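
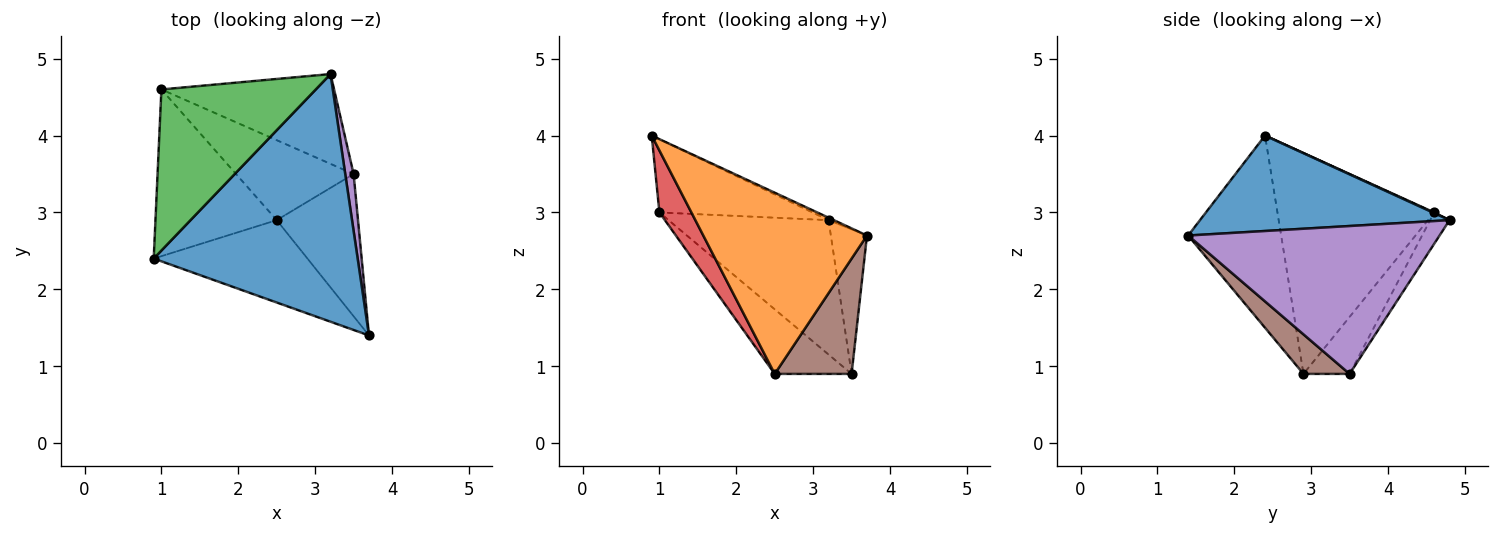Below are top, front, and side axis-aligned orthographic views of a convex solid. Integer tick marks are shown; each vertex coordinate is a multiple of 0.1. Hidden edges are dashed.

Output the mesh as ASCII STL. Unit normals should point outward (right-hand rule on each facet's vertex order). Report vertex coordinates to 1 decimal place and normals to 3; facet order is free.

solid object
 facet normal 0.424 0.009 0.906
  outer loop
   vertex 3.2 4.8 2.9
   vertex 0.9 2.4 4.0
   vertex 3.7 1.4 2.7
  endloop
 endfacet
 facet normal -0.459 -0.809 -0.368
  outer loop
   vertex 2.5 2.9 0.9
   vertex 3.7 1.4 2.7
   vertex 0.9 2.4 4.0
  endloop
 endfacet
 facet normal 0.004 0.414 0.910
  outer loop
   vertex 1.0 4.6 3.0
   vertex 0.9 2.4 4.0
   vertex 3.2 4.8 2.9
  endloop
 endfacet
 facet normal -0.863 -0.176 -0.474
  outer loop
   vertex 1.0 4.6 3.0
   vertex 2.5 2.9 0.9
   vertex 0.9 2.4 4.0
  endloop
 endfacet
 facet normal 0.988 0.142 0.056
  outer loop
   vertex 3.5 3.5 0.9
   vertex 3.2 4.8 2.9
   vertex 3.7 1.4 2.7
  endloop
 endfacet
 facet normal 0.353 -0.589 -0.727
  outer loop
   vertex 3.5 3.5 0.9
   vertex 3.7 1.4 2.7
   vertex 2.5 2.9 0.9
  endloop
 endfacet
 facet normal -0.100 0.827 -0.553
  outer loop
   vertex 3.5 3.5 0.9
   vertex 1.0 4.6 3.0
   vertex 3.2 4.8 2.9
  endloop
 endfacet
 facet normal -0.353 0.588 -0.728
  outer loop
   vertex 3.5 3.5 0.9
   vertex 2.5 2.9 0.9
   vertex 1.0 4.6 3.0
  endloop
 endfacet
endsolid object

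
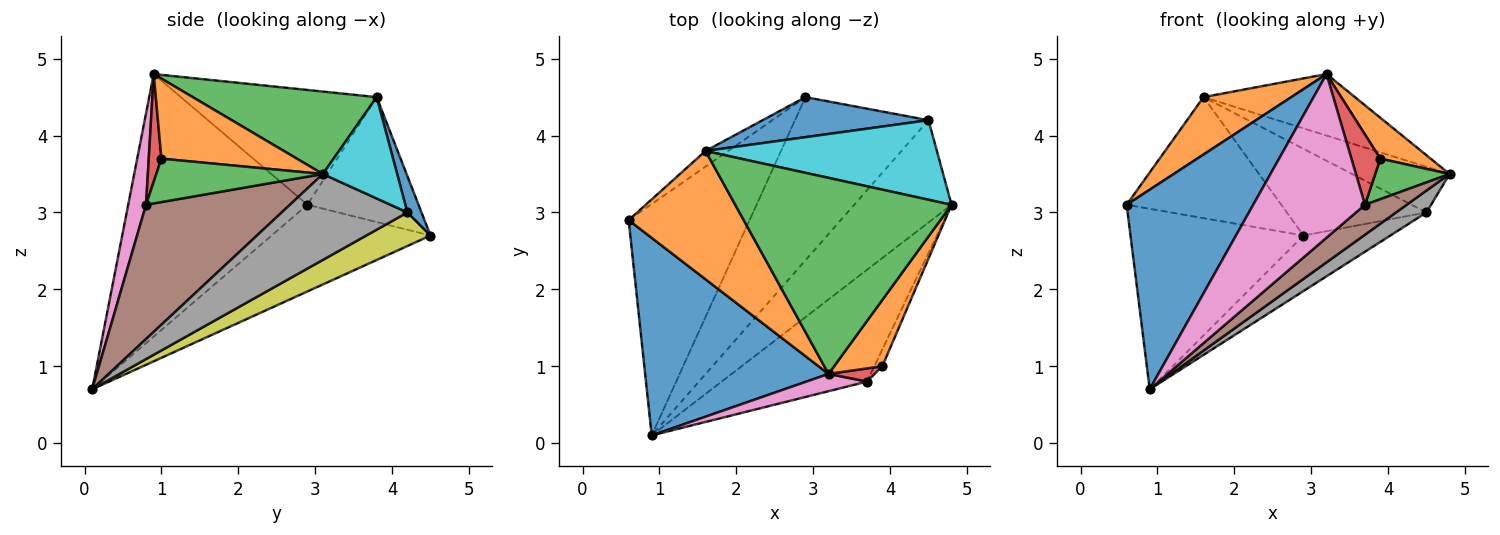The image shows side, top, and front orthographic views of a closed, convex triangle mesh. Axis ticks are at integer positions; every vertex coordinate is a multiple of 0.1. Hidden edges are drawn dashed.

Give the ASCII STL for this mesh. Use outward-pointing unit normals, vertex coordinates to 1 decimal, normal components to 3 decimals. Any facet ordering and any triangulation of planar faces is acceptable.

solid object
 facet normal -0.709 -0.501 0.496
  outer loop
   vertex 3.2 0.9 4.8
   vertex 0.6 2.9 3.1
   vertex 0.9 0.1 0.7
  endloop
 endfacet
 facet normal -0.673 -0.302 0.675
  outer loop
   vertex 1.6 3.8 4.5
   vertex 0.6 2.9 3.1
   vertex 3.2 0.9 4.8
  endloop
 endfacet
 facet normal 0.342 0.281 0.897
  outer loop
   vertex 1.6 3.8 4.5
   vertex 3.2 0.9 4.8
   vertex 4.8 3.1 3.5
  endloop
 endfacet
 facet normal -0.492 0.536 -0.686
  outer loop
   vertex 2.9 4.5 2.7
   vertex 0.9 0.1 0.7
   vertex 0.6 2.9 3.1
  endloop
 endfacet
 facet normal -0.580 0.808 -0.105
  outer loop
   vertex 2.9 4.5 2.7
   vertex 0.6 2.9 3.1
   vertex 1.6 3.8 4.5
  endloop
 endfacet
 facet normal 0.666 -0.193 -0.721
  outer loop
   vertex 3.7 0.8 3.1
   vertex 0.9 0.1 0.7
   vertex 4.8 3.1 3.5
  endloop
 endfacet
 facet normal 0.157 -0.982 0.104
  outer loop
   vertex 3.7 0.8 3.1
   vertex 3.2 0.9 4.8
   vertex 0.9 0.1 0.7
  endloop
 endfacet
 facet normal 0.653 -0.158 -0.740
  outer loop
   vertex 4.5 4.2 3.0
   vertex 4.8 3.1 3.5
   vertex 0.9 0.1 0.7
  endloop
 endfacet
 facet normal 0.231 0.313 -0.921
  outer loop
   vertex 4.5 4.2 3.0
   vertex 0.9 0.1 0.7
   vertex 2.9 4.5 2.7
  endloop
 endfacet
 facet normal 0.355 0.465 0.811
  outer loop
   vertex 4.5 4.2 3.0
   vertex 1.6 3.8 4.5
   vertex 4.8 3.1 3.5
  endloop
 endfacet
 facet normal 0.091 0.904 0.417
  outer loop
   vertex 4.5 4.2 3.0
   vertex 2.9 4.5 2.7
   vertex 1.6 3.8 4.5
  endloop
 endfacet
 facet normal 0.816 -0.303 0.492
  outer loop
   vertex 3.9 1.0 3.7
   vertex 4.8 3.1 3.5
   vertex 3.2 0.9 4.8
  endloop
 endfacet
 facet normal 0.901 -0.402 -0.166
  outer loop
   vertex 3.9 1.0 3.7
   vertex 3.7 0.8 3.1
   vertex 4.8 3.1 3.5
  endloop
 endfacet
 facet normal 0.395 -0.903 0.169
  outer loop
   vertex 3.9 1.0 3.7
   vertex 3.2 0.9 4.8
   vertex 3.7 0.8 3.1
  endloop
 endfacet
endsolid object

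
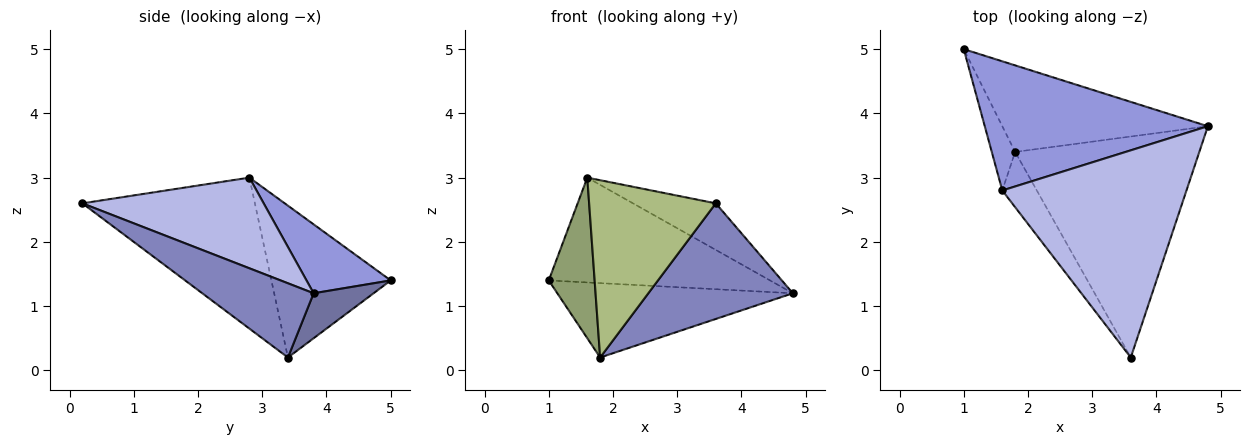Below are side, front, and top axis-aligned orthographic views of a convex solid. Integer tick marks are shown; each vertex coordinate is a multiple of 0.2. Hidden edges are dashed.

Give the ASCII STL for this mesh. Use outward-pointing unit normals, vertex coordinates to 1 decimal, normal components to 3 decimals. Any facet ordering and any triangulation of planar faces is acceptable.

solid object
 facet normal 0.164 0.643 -0.748
  outer loop
   vertex 1.8 3.4 0.2
   vertex 1.0 5.0 1.4
   vertex 4.8 3.8 1.2
  endloop
 endfacet
 facet normal 0.336 -0.437 -0.834
  outer loop
   vertex 1.8 3.4 0.2
   vertex 4.8 3.8 1.2
   vertex 3.6 0.2 2.6
  endloop
 endfacet
 facet normal 0.233 0.613 0.755
  outer loop
   vertex 1.6 2.8 3.0
   vertex 4.8 3.8 1.2
   vertex 1.0 5.0 1.4
  endloop
 endfacet
 facet normal 0.433 0.198 0.879
  outer loop
   vertex 1.6 2.8 3.0
   vertex 3.6 0.2 2.6
   vertex 4.8 3.8 1.2
  endloop
 endfacet
 facet normal -0.924 -0.355 -0.142
  outer loop
   vertex 1.6 2.8 3.0
   vertex 1.0 5.0 1.4
   vertex 1.8 3.4 0.2
  endloop
 endfacet
 facet normal -0.793 -0.582 -0.181
  outer loop
   vertex 1.6 2.8 3.0
   vertex 1.8 3.4 0.2
   vertex 3.6 0.2 2.6
  endloop
 endfacet
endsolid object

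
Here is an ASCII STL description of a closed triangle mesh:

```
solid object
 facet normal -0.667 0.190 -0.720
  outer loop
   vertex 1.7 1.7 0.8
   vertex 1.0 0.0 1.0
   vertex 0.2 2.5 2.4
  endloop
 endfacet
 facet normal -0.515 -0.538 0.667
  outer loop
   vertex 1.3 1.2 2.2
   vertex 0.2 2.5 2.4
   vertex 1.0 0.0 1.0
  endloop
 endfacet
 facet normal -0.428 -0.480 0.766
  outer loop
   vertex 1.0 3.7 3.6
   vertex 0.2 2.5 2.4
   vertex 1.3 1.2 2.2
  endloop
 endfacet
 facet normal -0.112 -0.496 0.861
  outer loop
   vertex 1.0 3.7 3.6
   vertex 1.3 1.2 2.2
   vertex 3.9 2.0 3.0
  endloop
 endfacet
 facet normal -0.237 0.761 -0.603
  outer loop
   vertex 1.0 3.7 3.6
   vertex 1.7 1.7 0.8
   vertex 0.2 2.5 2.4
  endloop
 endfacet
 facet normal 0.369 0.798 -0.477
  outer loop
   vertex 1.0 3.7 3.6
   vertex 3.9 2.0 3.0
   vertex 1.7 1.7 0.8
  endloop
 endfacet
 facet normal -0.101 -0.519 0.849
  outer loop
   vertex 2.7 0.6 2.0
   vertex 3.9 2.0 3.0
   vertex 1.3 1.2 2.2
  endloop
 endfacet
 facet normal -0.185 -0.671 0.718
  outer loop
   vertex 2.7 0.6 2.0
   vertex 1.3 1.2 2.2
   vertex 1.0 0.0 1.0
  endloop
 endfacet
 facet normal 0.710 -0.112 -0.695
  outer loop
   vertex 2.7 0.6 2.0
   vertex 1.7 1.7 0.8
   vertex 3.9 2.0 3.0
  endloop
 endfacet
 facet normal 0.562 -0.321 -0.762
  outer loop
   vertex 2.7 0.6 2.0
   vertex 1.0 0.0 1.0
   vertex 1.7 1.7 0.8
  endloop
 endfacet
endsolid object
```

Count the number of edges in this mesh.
15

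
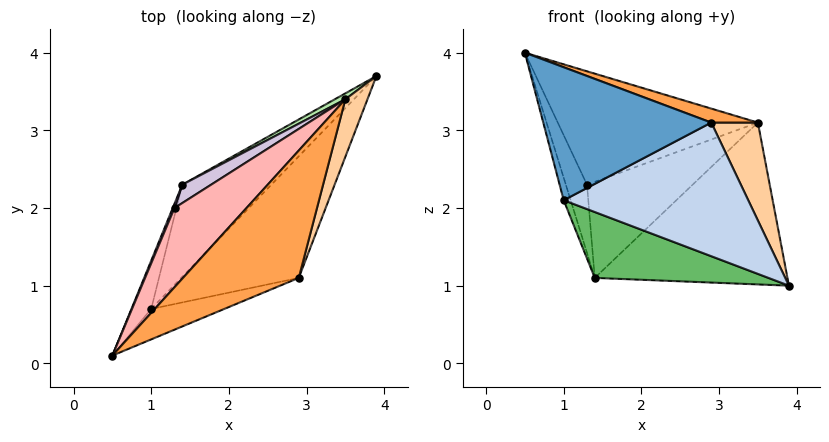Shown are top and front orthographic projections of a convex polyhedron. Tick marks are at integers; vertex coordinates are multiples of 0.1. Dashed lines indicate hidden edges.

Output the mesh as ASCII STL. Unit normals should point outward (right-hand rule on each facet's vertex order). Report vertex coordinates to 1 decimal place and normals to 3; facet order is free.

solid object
 facet normal 0.307 -0.928 -0.212
  outer loop
   vertex 1.0 0.7 2.1
   vertex 2.9 1.1 3.1
   vertex 0.5 0.1 4.0
  endloop
 endfacet
 facet normal 0.454 -0.659 -0.600
  outer loop
   vertex 1.0 0.7 2.1
   vertex 3.9 3.7 1.0
   vertex 2.9 1.1 3.1
  endloop
 endfacet
 facet normal 0.386 -0.101 0.917
  outer loop
   vertex 3.5 3.4 3.1
   vertex 0.5 0.1 4.0
   vertex 2.9 1.1 3.1
  endloop
 endfacet
 facet normal 0.957 -0.250 0.147
  outer loop
   vertex 3.5 3.4 3.1
   vertex 2.9 1.1 3.1
   vertex 3.9 3.7 1.0
  endloop
 endfacet
 facet normal 0.281 -0.558 -0.781
  outer loop
   vertex 1.4 2.3 1.1
   vertex 3.9 3.7 1.0
   vertex 1.0 0.7 2.1
  endloop
 endfacet
 facet normal -0.487 0.873 0.032
  outer loop
   vertex 1.4 2.3 1.1
   vertex 3.5 3.4 3.1
   vertex 3.9 3.7 1.0
  endloop
 endfacet
 facet normal -0.969 0.103 -0.222
  outer loop
   vertex 1.4 2.3 1.1
   vertex 1.0 0.7 2.1
   vertex 0.5 0.1 4.0
  endloop
 endfacet
 facet normal -0.590 0.662 0.463
  outer loop
   vertex 1.3 2.0 2.3
   vertex 0.5 0.1 4.0
   vertex 3.5 3.4 3.1
  endloop
 endfacet
 facet normal -0.913 0.407 0.026
  outer loop
   vertex 1.3 2.0 2.3
   vertex 1.4 2.3 1.1
   vertex 0.5 0.1 4.0
  endloop
 endfacet
 facet normal -0.570 0.807 0.154
  outer loop
   vertex 1.3 2.0 2.3
   vertex 3.5 3.4 3.1
   vertex 1.4 2.3 1.1
  endloop
 endfacet
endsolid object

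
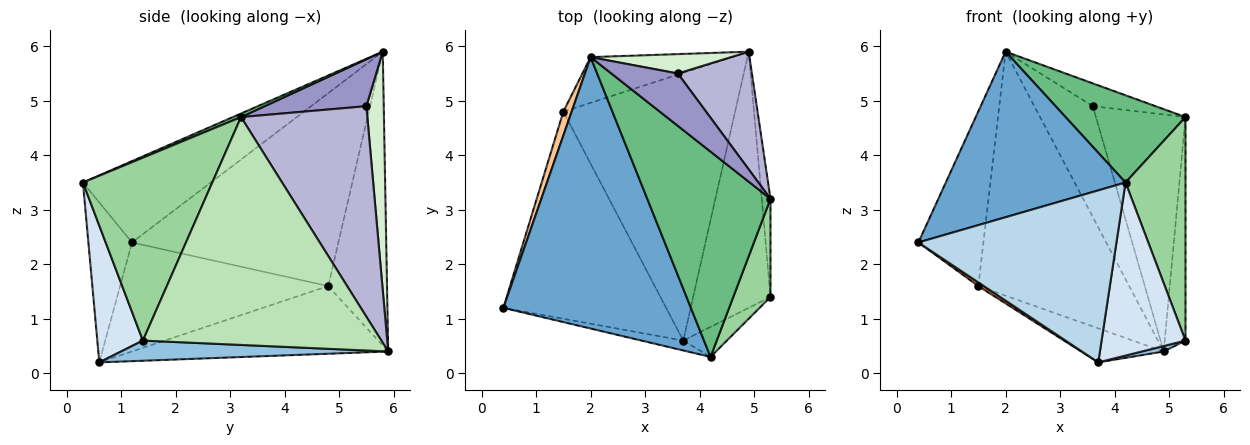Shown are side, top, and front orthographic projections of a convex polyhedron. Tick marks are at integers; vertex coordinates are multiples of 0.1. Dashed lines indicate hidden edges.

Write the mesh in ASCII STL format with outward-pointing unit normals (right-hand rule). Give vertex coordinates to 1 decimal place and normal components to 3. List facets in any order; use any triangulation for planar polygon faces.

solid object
 facet normal -0.347 -0.488 0.801
  outer loop
   vertex 4.2 0.3 3.5
   vertex 2.0 5.8 5.9
   vertex 0.4 1.2 2.4
  endloop
 endfacet
 facet normal 0.252 -0.021 -0.967
  outer loop
   vertex 3.7 0.6 0.2
   vertex 4.9 5.9 0.4
   vertex 5.3 1.4 0.6
  endloop
 endfacet
 facet normal -0.215 -0.975 -0.056
  outer loop
   vertex 3.7 0.6 0.2
   vertex 4.2 0.3 3.5
   vertex 0.4 1.2 2.4
  endloop
 endfacet
 facet normal 0.472 -0.869 -0.150
  outer loop
   vertex 3.7 0.6 0.2
   vertex 5.3 1.4 0.6
   vertex 4.2 0.3 3.5
  endloop
 endfacet
 facet normal -0.556 -0.015 -0.831
  outer loop
   vertex 1.5 4.8 1.6
   vertex 3.7 0.6 0.2
   vertex 0.4 1.2 2.4
  endloop
 endfacet
 facet normal -0.364 0.117 -0.924
  outer loop
   vertex 1.5 4.8 1.6
   vertex 4.9 5.9 0.4
   vertex 3.7 0.6 0.2
  endloop
 endfacet
 facet normal -0.953 0.300 0.041
  outer loop
   vertex 1.5 4.8 1.6
   vertex 0.4 1.2 2.4
   vertex 2.0 5.8 5.9
  endloop
 endfacet
 facet normal -0.358 0.918 -0.172
  outer loop
   vertex 1.5 4.8 1.6
   vertex 2.0 5.8 5.9
   vertex 4.9 5.9 0.4
  endloop
 endfacet
 facet normal 0.027 -0.391 0.920
  outer loop
   vertex 5.3 3.2 4.7
   vertex 2.0 5.8 5.9
   vertex 4.2 0.3 3.5
  endloop
 endfacet
 facet normal 0.892 -0.414 0.182
  outer loop
   vertex 5.3 3.2 4.7
   vertex 4.2 0.3 3.5
   vertex 5.3 1.4 0.6
  endloop
 endfacet
 facet normal 0.995 0.087 -0.038
  outer loop
   vertex 5.3 3.2 4.7
   vertex 5.3 1.4 0.6
   vertex 4.9 5.9 0.4
  endloop
 endfacet
 facet normal 0.280 0.946 0.165
  outer loop
   vertex 3.6 5.5 4.9
   vertex 4.9 5.9 0.4
   vertex 2.0 5.8 5.9
  endloop
 endfacet
 facet normal 0.544 0.335 0.769
  outer loop
   vertex 3.6 5.5 4.9
   vertex 2.0 5.8 5.9
   vertex 5.3 3.2 4.7
  endloop
 endfacet
 facet normal 0.784 0.556 0.276
  outer loop
   vertex 3.6 5.5 4.9
   vertex 5.3 3.2 4.7
   vertex 4.9 5.9 0.4
  endloop
 endfacet
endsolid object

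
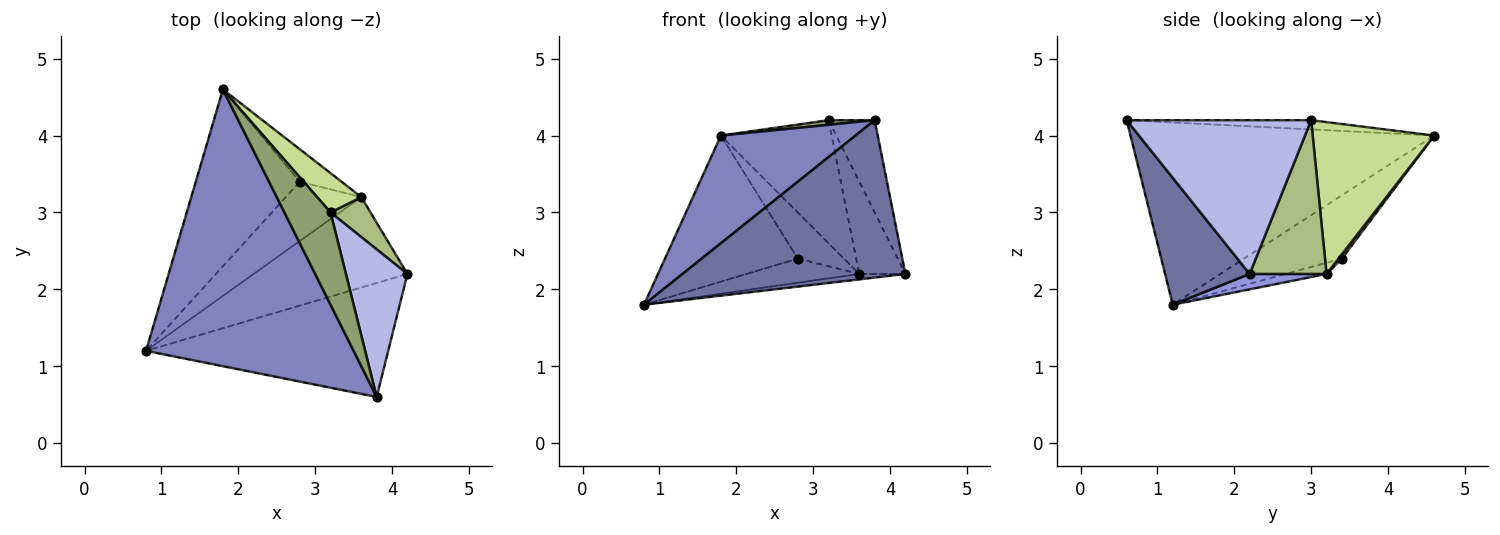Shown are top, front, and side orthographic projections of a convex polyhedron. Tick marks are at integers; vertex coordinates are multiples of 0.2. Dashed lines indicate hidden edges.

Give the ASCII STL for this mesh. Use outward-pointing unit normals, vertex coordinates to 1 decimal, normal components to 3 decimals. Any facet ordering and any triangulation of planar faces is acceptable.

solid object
 facet normal 0.294 -0.774 -0.561
  outer loop
   vertex 3.8 0.6 4.2
   vertex 0.8 1.2 1.8
   vertex 4.2 2.2 2.2
  endloop
 endfacet
 facet normal -0.633 -0.281 0.721
  outer loop
   vertex 3.8 0.6 4.2
   vertex 1.8 4.6 4.0
   vertex 0.8 1.2 1.8
  endloop
 endfacet
 facet normal 0.099 0.060 -0.993
  outer loop
   vertex 3.6 3.2 2.2
   vertex 4.2 2.2 2.2
   vertex 0.8 1.2 1.8
  endloop
 endfacet
 facet normal 0.904 0.226 0.362
  outer loop
   vertex 3.2 3.0 4.2
   vertex 3.8 0.6 4.2
   vertex 4.2 2.2 2.2
  endloop
 endfacet
 facet normal -0.196 -0.049 0.979
  outer loop
   vertex 3.2 3.0 4.2
   vertex 1.8 4.6 4.0
   vertex 3.8 0.6 4.2
  endloop
 endfacet
 facet normal 0.837 0.502 0.218
  outer loop
   vertex 3.2 3.0 4.2
   vertex 4.2 2.2 2.2
   vertex 3.6 3.2 2.2
  endloop
 endfacet
 facet normal 0.723 0.659 0.210
  outer loop
   vertex 3.2 3.0 4.2
   vertex 3.6 3.2 2.2
   vertex 1.8 4.6 4.0
  endloop
 endfacet
 facet normal -0.425 0.577 -0.698
  outer loop
   vertex 2.8 3.4 2.4
   vertex 0.8 1.2 1.8
   vertex 1.8 4.6 4.0
  endloop
 endfacet
 facet normal -0.136 0.374 -0.917
  outer loop
   vertex 2.8 3.4 2.4
   vertex 3.6 3.2 2.2
   vertex 0.8 1.2 1.8
  endloop
 endfacet
 facet normal 0.060 0.816 -0.574
  outer loop
   vertex 2.8 3.4 2.4
   vertex 1.8 4.6 4.0
   vertex 3.6 3.2 2.2
  endloop
 endfacet
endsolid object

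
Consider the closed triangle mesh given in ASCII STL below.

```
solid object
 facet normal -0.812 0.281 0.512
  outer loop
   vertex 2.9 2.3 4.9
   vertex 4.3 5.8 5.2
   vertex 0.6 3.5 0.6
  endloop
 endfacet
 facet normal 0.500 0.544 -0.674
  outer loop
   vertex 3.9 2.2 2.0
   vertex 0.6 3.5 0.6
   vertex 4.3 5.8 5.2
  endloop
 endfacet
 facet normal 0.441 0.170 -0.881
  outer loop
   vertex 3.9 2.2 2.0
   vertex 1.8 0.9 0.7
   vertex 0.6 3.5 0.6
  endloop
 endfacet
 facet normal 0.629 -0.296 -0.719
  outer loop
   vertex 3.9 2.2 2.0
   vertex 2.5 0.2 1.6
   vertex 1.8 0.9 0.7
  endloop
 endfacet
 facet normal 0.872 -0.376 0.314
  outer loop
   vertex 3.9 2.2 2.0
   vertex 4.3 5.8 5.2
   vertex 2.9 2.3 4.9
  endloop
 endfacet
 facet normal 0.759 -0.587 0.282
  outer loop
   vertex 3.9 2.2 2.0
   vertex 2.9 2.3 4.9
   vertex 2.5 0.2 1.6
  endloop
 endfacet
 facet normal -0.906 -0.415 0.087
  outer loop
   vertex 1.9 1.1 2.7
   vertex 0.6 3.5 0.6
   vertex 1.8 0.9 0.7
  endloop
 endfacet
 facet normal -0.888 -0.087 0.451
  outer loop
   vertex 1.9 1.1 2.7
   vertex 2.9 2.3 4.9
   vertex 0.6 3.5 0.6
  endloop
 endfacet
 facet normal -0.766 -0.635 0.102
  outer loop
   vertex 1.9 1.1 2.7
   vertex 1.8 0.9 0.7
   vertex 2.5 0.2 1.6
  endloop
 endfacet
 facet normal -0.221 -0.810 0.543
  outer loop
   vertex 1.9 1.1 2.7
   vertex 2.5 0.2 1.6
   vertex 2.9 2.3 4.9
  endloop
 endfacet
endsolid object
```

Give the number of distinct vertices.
7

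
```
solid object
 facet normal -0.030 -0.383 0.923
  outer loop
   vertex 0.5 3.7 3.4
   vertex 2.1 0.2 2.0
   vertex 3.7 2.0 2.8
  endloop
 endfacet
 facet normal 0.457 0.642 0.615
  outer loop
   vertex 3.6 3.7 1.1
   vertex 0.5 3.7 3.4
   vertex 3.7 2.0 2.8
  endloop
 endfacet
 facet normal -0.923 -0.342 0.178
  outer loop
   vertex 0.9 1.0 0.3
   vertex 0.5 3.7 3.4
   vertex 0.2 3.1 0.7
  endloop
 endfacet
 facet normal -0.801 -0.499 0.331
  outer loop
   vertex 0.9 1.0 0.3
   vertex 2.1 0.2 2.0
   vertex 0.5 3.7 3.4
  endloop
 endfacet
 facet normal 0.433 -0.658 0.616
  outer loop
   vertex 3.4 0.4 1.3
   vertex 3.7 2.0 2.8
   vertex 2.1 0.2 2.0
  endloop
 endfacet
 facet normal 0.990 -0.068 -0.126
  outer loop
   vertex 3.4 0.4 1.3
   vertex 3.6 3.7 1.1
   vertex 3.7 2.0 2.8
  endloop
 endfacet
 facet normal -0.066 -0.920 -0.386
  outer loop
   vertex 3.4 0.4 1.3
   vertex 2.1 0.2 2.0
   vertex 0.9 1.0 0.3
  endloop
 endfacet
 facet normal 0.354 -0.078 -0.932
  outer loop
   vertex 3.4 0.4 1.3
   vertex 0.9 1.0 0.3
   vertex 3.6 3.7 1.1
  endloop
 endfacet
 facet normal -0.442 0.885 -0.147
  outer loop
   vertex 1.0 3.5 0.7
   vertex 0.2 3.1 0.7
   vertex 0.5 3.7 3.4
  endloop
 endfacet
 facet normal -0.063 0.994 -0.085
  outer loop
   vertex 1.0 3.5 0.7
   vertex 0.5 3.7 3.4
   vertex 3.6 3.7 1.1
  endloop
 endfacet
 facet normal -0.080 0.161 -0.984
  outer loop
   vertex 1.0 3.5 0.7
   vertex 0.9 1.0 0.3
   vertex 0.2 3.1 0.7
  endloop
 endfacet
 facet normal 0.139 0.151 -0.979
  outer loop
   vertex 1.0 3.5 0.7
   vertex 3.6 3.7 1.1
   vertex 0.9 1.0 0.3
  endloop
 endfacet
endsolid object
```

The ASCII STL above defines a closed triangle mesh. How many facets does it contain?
12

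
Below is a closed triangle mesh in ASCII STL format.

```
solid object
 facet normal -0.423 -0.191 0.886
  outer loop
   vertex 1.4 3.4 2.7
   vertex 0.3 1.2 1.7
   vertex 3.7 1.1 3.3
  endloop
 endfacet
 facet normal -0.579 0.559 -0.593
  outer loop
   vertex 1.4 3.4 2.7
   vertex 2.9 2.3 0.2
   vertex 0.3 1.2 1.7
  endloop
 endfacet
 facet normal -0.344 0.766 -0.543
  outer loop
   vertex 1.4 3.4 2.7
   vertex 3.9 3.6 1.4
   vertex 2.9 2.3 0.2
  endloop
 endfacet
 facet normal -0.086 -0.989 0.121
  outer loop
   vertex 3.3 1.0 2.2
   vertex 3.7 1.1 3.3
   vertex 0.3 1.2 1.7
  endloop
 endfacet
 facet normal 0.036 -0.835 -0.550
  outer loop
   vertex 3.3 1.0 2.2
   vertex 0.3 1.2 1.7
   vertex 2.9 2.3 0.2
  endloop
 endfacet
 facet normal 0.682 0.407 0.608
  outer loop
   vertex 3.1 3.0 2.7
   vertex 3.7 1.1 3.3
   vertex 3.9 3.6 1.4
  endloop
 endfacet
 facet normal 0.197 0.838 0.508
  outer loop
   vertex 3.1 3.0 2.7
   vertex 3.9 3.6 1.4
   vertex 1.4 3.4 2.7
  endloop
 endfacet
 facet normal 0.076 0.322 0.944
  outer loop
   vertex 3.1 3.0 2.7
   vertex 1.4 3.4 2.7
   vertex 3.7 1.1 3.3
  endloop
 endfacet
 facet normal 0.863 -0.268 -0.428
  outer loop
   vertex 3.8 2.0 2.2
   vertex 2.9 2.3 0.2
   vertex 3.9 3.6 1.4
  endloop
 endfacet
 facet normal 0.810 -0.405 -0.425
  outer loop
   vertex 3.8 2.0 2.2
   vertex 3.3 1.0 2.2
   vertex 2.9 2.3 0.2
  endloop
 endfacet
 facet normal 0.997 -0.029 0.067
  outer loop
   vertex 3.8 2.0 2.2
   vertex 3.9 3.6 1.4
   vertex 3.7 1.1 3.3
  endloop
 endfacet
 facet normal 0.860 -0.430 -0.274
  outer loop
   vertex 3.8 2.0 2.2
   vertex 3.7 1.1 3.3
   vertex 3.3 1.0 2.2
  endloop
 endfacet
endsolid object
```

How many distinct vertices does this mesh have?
8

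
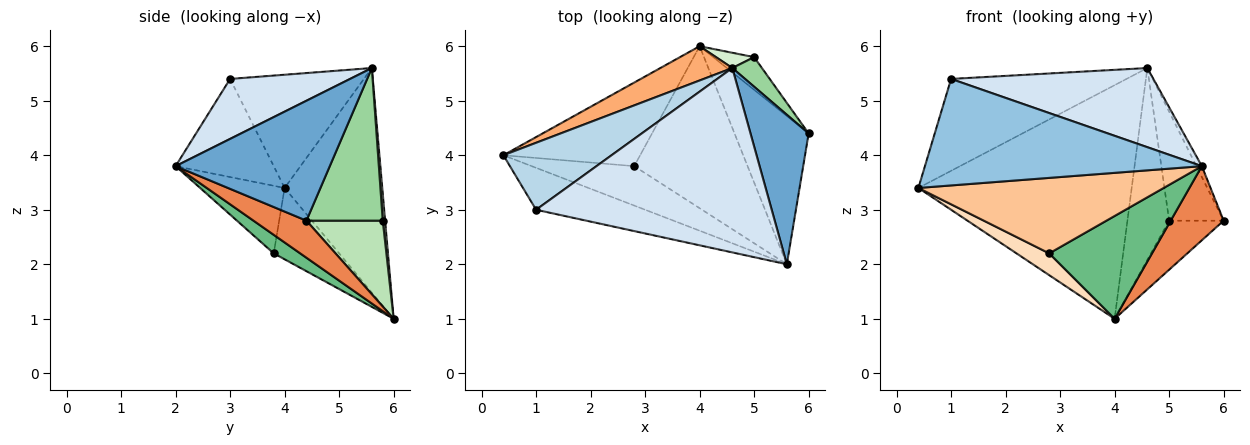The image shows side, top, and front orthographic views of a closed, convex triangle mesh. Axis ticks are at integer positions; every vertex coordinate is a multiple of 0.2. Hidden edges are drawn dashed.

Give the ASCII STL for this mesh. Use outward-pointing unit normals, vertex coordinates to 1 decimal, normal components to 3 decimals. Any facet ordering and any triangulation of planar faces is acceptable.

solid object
 facet normal 0.899 0.032 0.436
  outer loop
   vertex 4.6 5.6 5.6
   vertex 5.6 2.0 3.8
   vertex 6.0 4.4 2.8
  endloop
 endfacet
 facet normal -0.313 -0.884 -0.348
  outer loop
   vertex 1.0 3.0 5.4
   vertex 0.4 4.0 3.4
   vertex 5.6 2.0 3.8
  endloop
 endfacet
 facet normal -0.525 0.688 0.501
  outer loop
   vertex 1.0 3.0 5.4
   vertex 4.6 5.6 5.6
   vertex 0.4 4.0 3.4
  endloop
 endfacet
 facet normal 0.228 -0.384 0.895
  outer loop
   vertex 1.0 3.0 5.4
   vertex 5.6 2.0 3.8
   vertex 4.6 5.6 5.6
  endloop
 endfacet
 facet normal 0.408 -0.408 -0.816
  outer loop
   vertex 4.0 6.0 1.0
   vertex 6.0 4.4 2.8
   vertex 5.6 2.0 3.8
  endloop
 endfacet
 facet normal -0.413 0.901 0.132
  outer loop
   vertex 4.0 6.0 1.0
   vertex 0.4 4.0 3.4
   vertex 4.6 5.6 5.6
  endloop
 endfacet
 facet normal -0.292 -0.848 -0.443
  outer loop
   vertex 2.8 3.8 2.2
   vertex 5.6 2.0 3.8
   vertex 0.4 4.0 3.4
  endloop
 endfacet
 facet normal -0.451 -0.225 -0.864
  outer loop
   vertex 2.8 3.8 2.2
   vertex 0.4 4.0 3.4
   vertex 4.0 6.0 1.0
  endloop
 endfacet
 facet normal 0.137 -0.531 -0.836
  outer loop
   vertex 2.8 3.8 2.2
   vertex 4.0 6.0 1.0
   vertex 5.6 2.0 3.8
  endloop
 endfacet
 facet normal 0.804 0.574 0.156
  outer loop
   vertex 5.0 5.8 2.8
   vertex 4.6 5.6 5.6
   vertex 6.0 4.4 2.8
  endloop
 endfacet
 facet normal 0.759 0.542 -0.361
  outer loop
   vertex 5.0 5.8 2.8
   vertex 6.0 4.4 2.8
   vertex 4.0 6.0 1.0
  endloop
 endfacet
 facet normal 0.057 0.995 0.079
  outer loop
   vertex 5.0 5.8 2.8
   vertex 4.0 6.0 1.0
   vertex 4.6 5.6 5.6
  endloop
 endfacet
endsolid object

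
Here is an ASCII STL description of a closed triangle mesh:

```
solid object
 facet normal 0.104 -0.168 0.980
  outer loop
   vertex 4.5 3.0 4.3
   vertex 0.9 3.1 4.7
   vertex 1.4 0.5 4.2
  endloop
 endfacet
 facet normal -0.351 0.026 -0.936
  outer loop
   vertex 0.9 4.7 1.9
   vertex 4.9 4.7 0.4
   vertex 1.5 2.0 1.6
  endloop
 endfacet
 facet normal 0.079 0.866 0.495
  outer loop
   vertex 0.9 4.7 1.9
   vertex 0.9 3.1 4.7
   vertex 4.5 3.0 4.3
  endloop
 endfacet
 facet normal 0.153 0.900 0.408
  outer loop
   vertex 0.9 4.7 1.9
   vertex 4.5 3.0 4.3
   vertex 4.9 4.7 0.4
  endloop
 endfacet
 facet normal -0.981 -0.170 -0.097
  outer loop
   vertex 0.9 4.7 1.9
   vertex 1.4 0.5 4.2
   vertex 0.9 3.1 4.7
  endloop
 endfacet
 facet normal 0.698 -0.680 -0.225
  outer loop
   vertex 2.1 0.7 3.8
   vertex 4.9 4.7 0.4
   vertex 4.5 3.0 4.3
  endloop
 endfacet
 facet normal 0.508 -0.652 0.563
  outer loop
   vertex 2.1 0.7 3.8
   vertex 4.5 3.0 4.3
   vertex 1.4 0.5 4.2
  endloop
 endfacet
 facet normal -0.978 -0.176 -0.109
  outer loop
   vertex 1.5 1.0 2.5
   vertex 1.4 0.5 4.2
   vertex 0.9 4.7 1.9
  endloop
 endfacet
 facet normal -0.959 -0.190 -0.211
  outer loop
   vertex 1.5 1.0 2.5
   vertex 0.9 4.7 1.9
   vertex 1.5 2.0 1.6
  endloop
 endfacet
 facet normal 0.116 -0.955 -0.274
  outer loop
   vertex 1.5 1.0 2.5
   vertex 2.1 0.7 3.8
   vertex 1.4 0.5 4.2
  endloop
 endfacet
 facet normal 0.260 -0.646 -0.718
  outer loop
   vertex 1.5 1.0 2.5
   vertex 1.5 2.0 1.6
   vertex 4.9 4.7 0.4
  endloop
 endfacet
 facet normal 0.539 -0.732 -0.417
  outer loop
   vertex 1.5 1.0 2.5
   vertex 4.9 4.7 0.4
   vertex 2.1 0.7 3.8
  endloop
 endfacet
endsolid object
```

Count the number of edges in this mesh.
18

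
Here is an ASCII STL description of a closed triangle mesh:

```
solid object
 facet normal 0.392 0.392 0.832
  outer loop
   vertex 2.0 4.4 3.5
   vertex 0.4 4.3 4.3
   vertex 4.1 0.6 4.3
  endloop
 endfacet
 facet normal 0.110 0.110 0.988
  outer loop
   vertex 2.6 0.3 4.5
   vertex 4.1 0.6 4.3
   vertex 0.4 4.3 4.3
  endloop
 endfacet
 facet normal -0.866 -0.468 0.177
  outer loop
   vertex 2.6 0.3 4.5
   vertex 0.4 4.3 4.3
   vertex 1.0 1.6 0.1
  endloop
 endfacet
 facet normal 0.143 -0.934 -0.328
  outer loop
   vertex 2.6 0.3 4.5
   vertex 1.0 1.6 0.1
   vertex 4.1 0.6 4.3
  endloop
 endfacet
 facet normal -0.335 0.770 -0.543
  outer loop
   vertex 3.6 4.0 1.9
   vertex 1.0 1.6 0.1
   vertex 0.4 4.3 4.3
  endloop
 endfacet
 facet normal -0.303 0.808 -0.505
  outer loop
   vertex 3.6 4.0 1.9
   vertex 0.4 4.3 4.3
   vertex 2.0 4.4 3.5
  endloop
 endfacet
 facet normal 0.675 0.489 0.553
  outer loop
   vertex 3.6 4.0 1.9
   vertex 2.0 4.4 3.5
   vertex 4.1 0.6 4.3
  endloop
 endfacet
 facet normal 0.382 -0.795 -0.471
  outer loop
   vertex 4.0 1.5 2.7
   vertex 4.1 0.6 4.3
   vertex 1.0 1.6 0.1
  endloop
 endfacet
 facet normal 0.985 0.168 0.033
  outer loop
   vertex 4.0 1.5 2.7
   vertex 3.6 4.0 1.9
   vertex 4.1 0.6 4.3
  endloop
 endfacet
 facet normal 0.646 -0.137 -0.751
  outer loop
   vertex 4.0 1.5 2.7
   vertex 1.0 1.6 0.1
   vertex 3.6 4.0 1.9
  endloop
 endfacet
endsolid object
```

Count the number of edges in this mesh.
15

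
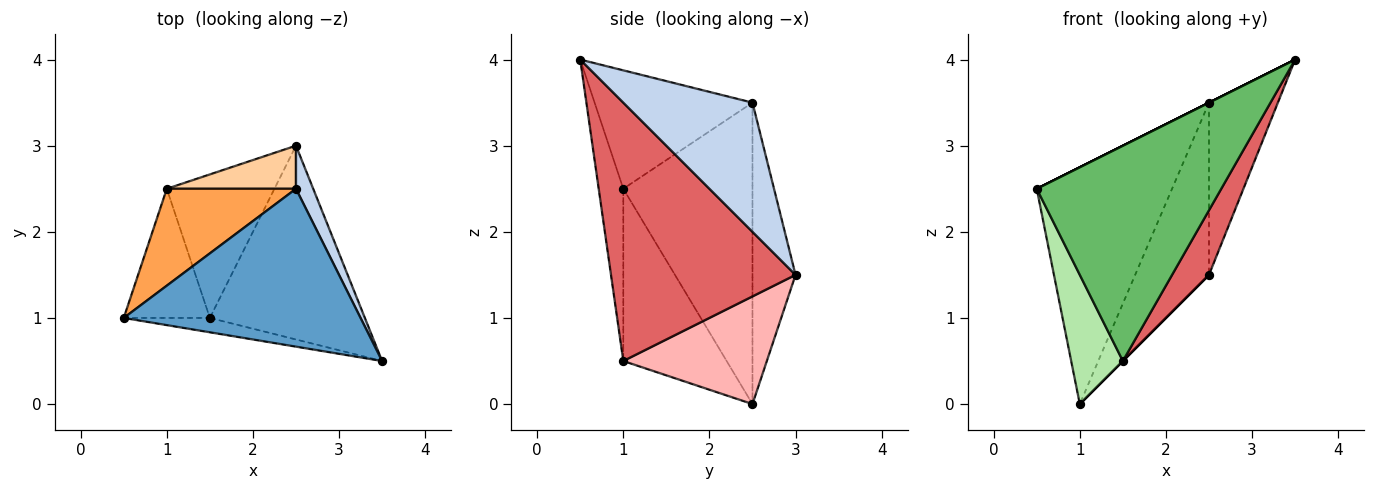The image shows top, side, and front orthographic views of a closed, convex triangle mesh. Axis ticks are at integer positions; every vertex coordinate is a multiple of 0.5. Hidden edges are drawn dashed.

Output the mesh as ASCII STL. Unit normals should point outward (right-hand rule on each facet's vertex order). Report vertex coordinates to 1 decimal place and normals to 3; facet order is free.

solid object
 facet normal -0.447 0.000 0.894
  outer loop
   vertex 2.5 2.5 3.5
   vertex 0.5 1.0 2.5
   vertex 3.5 0.5 4.0
  endloop
 endfacet
 facet normal 0.876 0.467 0.117
  outer loop
   vertex 2.5 2.5 3.5
   vertex 3.5 0.5 4.0
   vertex 2.5 3.0 1.5
  endloop
 endfacet
 facet normal -0.662 0.694 0.284
  outer loop
   vertex 2.5 2.5 3.5
   vertex 1.0 2.5 0.0
   vertex 0.5 1.0 2.5
  endloop
 endfacet
 facet normal -0.493 0.844 0.211
  outer loop
   vertex 2.5 2.5 3.5
   vertex 2.5 3.0 1.5
   vertex 1.0 2.5 0.0
  endloop
 endfacet
 facet normal -0.132 -0.989 -0.066
  outer loop
   vertex 1.5 1.0 0.5
   vertex 3.5 0.5 4.0
   vertex 0.5 1.0 2.5
  endloop
 endfacet
 facet normal -0.816 -0.408 -0.408
  outer loop
   vertex 1.5 1.0 0.5
   vertex 0.5 1.0 2.5
   vertex 1.0 2.5 0.0
  endloop
 endfacet
 facet normal 0.845 -0.169 -0.507
  outer loop
   vertex 1.5 1.0 0.5
   vertex 2.5 3.0 1.5
   vertex 3.5 0.5 4.0
  endloop
 endfacet
 facet normal 0.707 0.000 -0.707
  outer loop
   vertex 1.5 1.0 0.5
   vertex 1.0 2.5 0.0
   vertex 2.5 3.0 1.5
  endloop
 endfacet
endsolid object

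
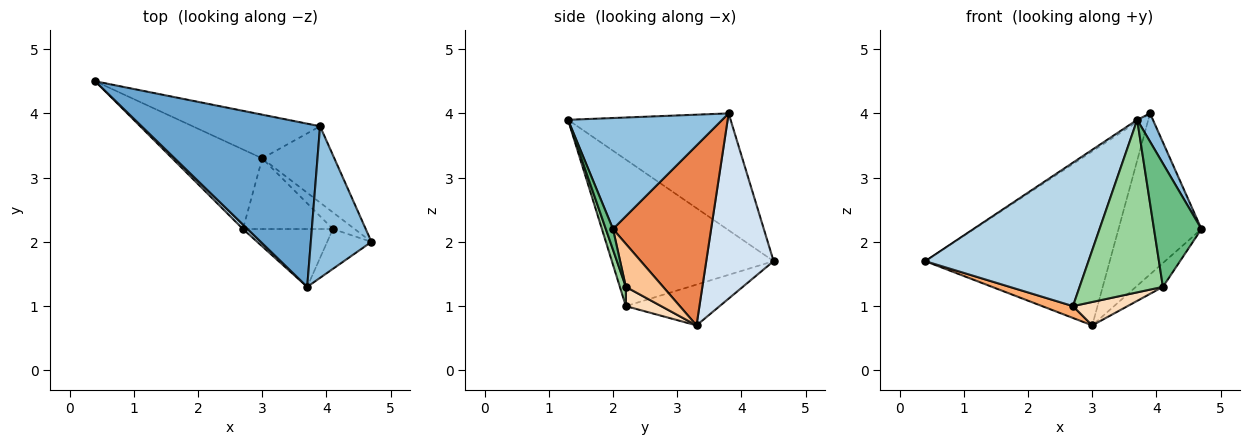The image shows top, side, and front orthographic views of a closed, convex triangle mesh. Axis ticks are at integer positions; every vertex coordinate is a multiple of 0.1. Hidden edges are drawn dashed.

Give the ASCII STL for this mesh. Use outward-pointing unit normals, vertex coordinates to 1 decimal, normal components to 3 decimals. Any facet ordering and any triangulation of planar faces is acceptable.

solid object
 facet normal -0.548 0.010 0.837
  outer loop
   vertex 3.7 1.3 3.9
   vertex 3.9 3.8 4.0
   vertex 0.4 4.5 1.7
  endloop
 endfacet
 facet normal 0.874 -0.089 0.478
  outer loop
   vertex 3.7 1.3 3.9
   vertex 4.7 2.0 2.2
   vertex 3.9 3.8 4.0
  endloop
 endfacet
 facet normal -0.704 -0.710 0.022
  outer loop
   vertex 2.7 2.2 1.0
   vertex 3.7 1.3 3.9
   vertex 0.4 4.5 1.7
  endloop
 endfacet
 facet normal 0.334 0.914 -0.230
  outer loop
   vertex 3.0 3.3 0.7
   vertex 0.4 4.5 1.7
   vertex 3.9 3.8 4.0
  endloop
 endfacet
 facet normal 0.730 0.617 -0.293
  outer loop
   vertex 3.0 3.3 0.7
   vertex 3.9 3.8 4.0
   vertex 4.7 2.0 2.2
  endloop
 endfacet
 facet normal -0.409 -0.135 -0.902
  outer loop
   vertex 3.0 3.3 0.7
   vertex 2.7 2.2 1.0
   vertex 0.4 4.5 1.7
  endloop
 endfacet
 facet normal 0.749 0.543 -0.379
  outer loop
   vertex 4.1 2.2 1.3
   vertex 3.0 3.3 0.7
   vertex 4.7 2.0 2.2
  endloop
 endfacet
 facet normal 0.199 -0.308 -0.930
  outer loop
   vertex 4.1 2.2 1.3
   vertex 2.7 2.2 1.0
   vertex 3.0 3.3 0.7
  endloop
 endfacet
 facet normal 0.142 -0.942 -0.304
  outer loop
   vertex 4.1 2.2 1.3
   vertex 4.7 2.0 2.2
   vertex 3.7 1.3 3.9
  endloop
 endfacet
 facet normal 0.068 -0.946 -0.317
  outer loop
   vertex 4.1 2.2 1.3
   vertex 3.7 1.3 3.9
   vertex 2.7 2.2 1.0
  endloop
 endfacet
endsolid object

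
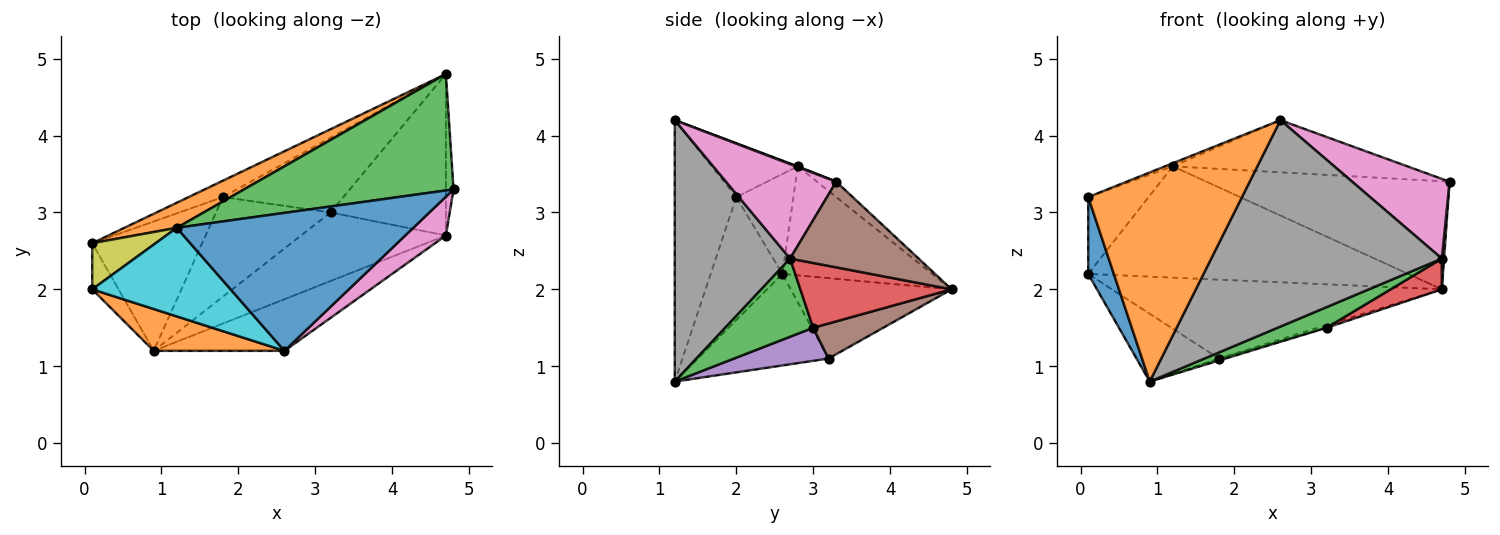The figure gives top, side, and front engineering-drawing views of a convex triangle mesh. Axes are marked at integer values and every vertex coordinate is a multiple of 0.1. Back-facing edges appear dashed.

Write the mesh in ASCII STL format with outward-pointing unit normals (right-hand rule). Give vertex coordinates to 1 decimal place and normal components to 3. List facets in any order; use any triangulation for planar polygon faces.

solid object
 facet normal 0.003 0.353 0.935
  outer loop
   vertex 1.2 2.8 3.6
   vertex 2.6 1.2 4.2
   vertex 4.8 3.3 3.4
  endloop
 endfacet
 facet normal -0.416 0.887 0.200
  outer loop
   vertex 1.2 2.8 3.6
   vertex 4.7 4.8 2.0
   vertex 0.1 2.6 2.2
  endloop
 endfacet
 facet normal -0.054 0.679 0.732
  outer loop
   vertex 1.2 2.8 3.6
   vertex 4.8 3.3 3.4
   vertex 4.7 4.8 2.0
  endloop
 endfacet
 facet normal -0.593 0.374 -0.713
  outer loop
   vertex 1.8 3.2 1.1
   vertex 0.9 1.2 0.8
   vertex 0.1 2.6 2.2
  endloop
 endfacet
 facet normal -0.431 0.884 -0.183
  outer loop
   vertex 1.8 3.2 1.1
   vertex 0.1 2.6 2.2
   vertex 4.7 4.8 2.0
  endloop
 endfacet
 facet normal 0.996 -0.017 -0.089
  outer loop
   vertex 4.7 2.7 2.4
   vertex 4.7 4.8 2.0
   vertex 4.8 3.3 3.4
  endloop
 endfacet
 facet normal 0.713 -0.630 0.307
  outer loop
   vertex 4.7 2.7 2.4
   vertex 4.8 3.3 3.4
   vertex 2.6 1.2 4.2
  endloop
 endfacet
 facet normal 0.436 -0.873 -0.218
  outer loop
   vertex 4.7 2.7 2.4
   vertex 2.6 1.2 4.2
   vertex 0.9 1.2 0.8
  endloop
 endfacet
 facet normal -0.630 0.666 0.400
  outer loop
   vertex 0.1 2.0 3.2
   vertex 1.2 2.8 3.6
   vertex 0.1 2.6 2.2
  endloop
 endfacet
 facet normal -0.362 0.032 0.932
  outer loop
   vertex 0.1 2.0 3.2
   vertex 2.6 1.2 4.2
   vertex 1.2 2.8 3.6
  endloop
 endfacet
 facet normal -0.923 -0.330 -0.198
  outer loop
   vertex 0.1 2.0 3.2
   vertex 0.1 2.6 2.2
   vertex 0.9 1.2 0.8
  endloop
 endfacet
 facet normal -0.365 -0.913 0.183
  outer loop
   vertex 0.1 2.0 3.2
   vertex 0.9 1.2 0.8
   vertex 2.6 1.2 4.2
  endloop
 endfacet
 facet normal 0.459 -0.256 -0.851
  outer loop
   vertex 3.2 3.0 1.5
   vertex 4.7 2.7 2.4
   vertex 0.9 1.2 0.8
  endloop
 endfacet
 facet normal 0.483 -0.164 -0.860
  outer loop
   vertex 3.2 3.0 1.5
   vertex 4.7 4.8 2.0
   vertex 4.7 2.7 2.4
  endloop
 endfacet
 facet normal 0.277 0.019 -0.961
  outer loop
   vertex 3.2 3.0 1.5
   vertex 0.9 1.2 0.8
   vertex 1.8 3.2 1.1
  endloop
 endfacet
 facet normal 0.279 0.034 -0.960
  outer loop
   vertex 3.2 3.0 1.5
   vertex 1.8 3.2 1.1
   vertex 4.7 4.8 2.0
  endloop
 endfacet
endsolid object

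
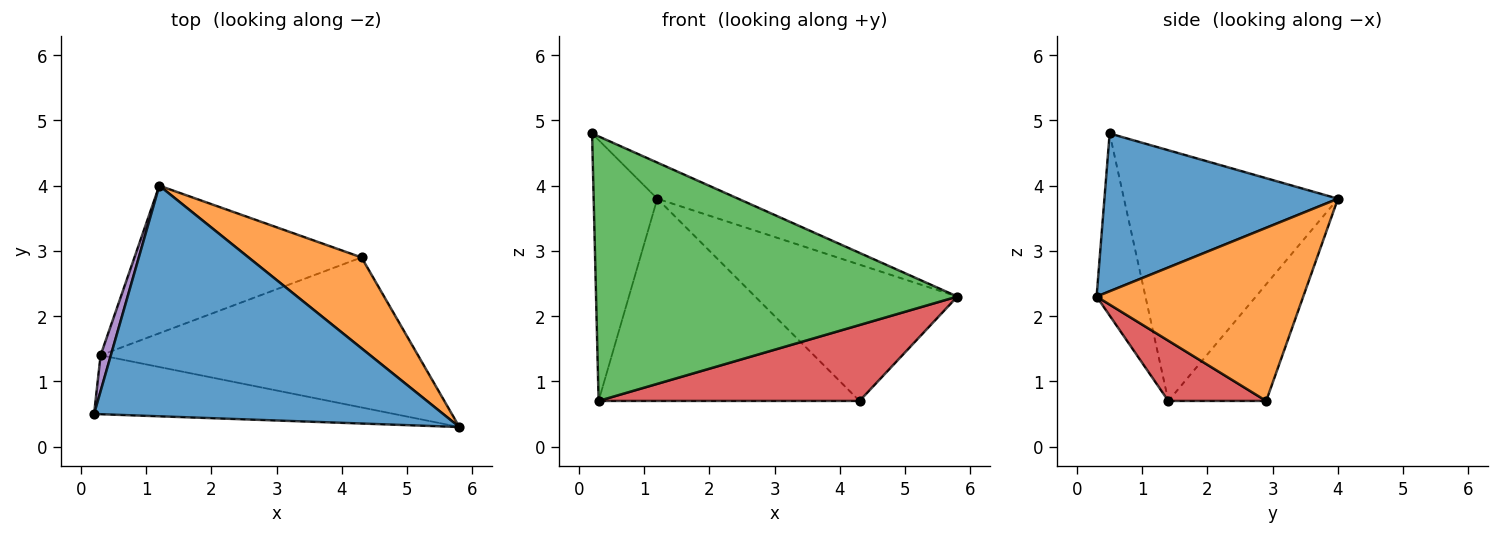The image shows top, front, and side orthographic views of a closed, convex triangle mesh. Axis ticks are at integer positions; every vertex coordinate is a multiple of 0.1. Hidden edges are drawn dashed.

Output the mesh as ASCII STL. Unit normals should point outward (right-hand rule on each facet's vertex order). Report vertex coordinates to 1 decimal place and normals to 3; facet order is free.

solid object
 facet normal 0.408 0.141 0.902
  outer loop
   vertex 1.2 4.0 3.8
   vertex 0.2 0.5 4.8
   vertex 5.8 0.3 2.3
  endloop
 endfacet
 facet normal 0.648 0.634 0.423
  outer loop
   vertex 4.3 2.9 0.7
   vertex 1.2 4.0 3.8
   vertex 5.8 0.3 2.3
  endloop
 endfacet
 facet normal -0.131 -0.968 -0.216
  outer loop
   vertex 0.3 1.4 0.7
   vertex 5.8 0.3 2.3
   vertex 0.2 0.5 4.8
  endloop
 endfacet
 facet normal 0.167 -0.445 -0.880
  outer loop
   vertex 0.3 1.4 0.7
   vertex 4.3 2.9 0.7
   vertex 5.8 0.3 2.3
  endloop
 endfacet
 facet normal -0.958 0.285 0.039
  outer loop
   vertex 0.3 1.4 0.7
   vertex 0.2 0.5 4.8
   vertex 1.2 4.0 3.8
  endloop
 endfacet
 facet normal -0.290 0.773 -0.564
  outer loop
   vertex 0.3 1.4 0.7
   vertex 1.2 4.0 3.8
   vertex 4.3 2.9 0.7
  endloop
 endfacet
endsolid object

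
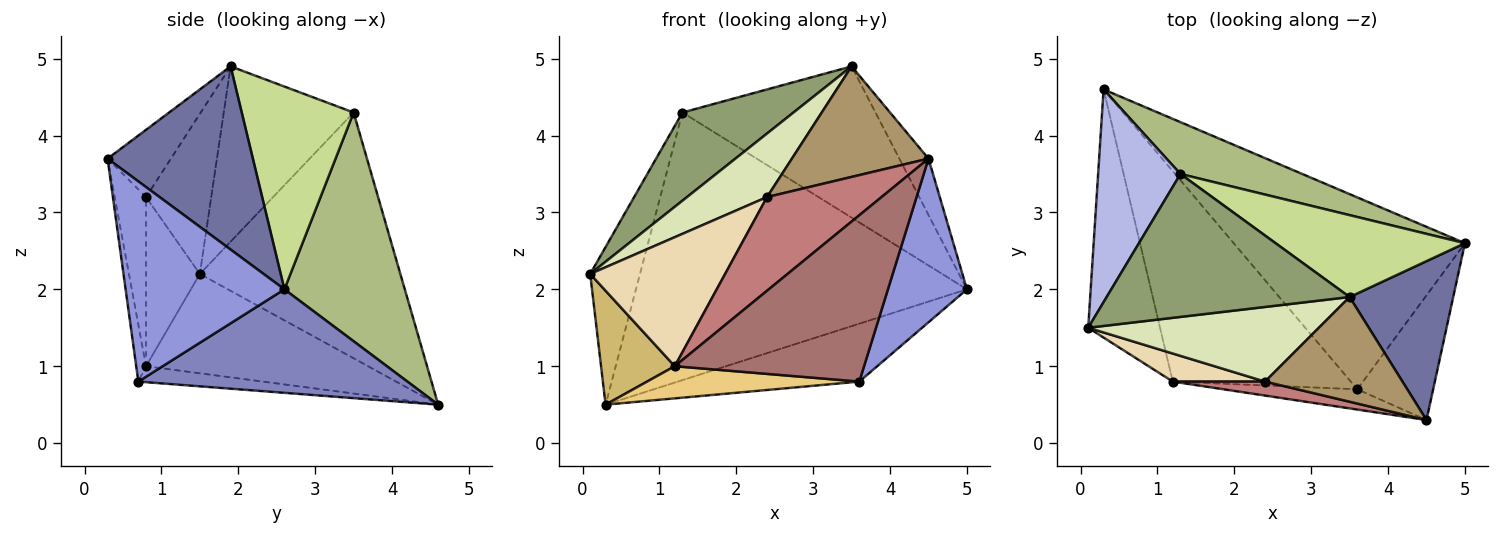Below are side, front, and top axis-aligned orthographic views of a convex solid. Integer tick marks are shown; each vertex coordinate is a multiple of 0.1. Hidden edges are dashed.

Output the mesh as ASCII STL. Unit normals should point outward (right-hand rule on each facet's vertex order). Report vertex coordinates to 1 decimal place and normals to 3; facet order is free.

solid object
 facet normal 0.857 0.172 0.485
  outer loop
   vertex 4.5 0.3 3.7
   vertex 5.0 2.6 2.0
   vertex 3.5 1.9 4.9
  endloop
 endfacet
 facet normal 0.394 0.266 -0.880
  outer loop
   vertex 3.6 0.7 0.8
   vertex 0.3 4.6 0.5
   vertex 5.0 2.6 2.0
  endloop
 endfacet
 facet normal 0.848 -0.422 -0.321
  outer loop
   vertex 3.6 0.7 0.8
   vertex 5.0 2.6 2.0
   vertex 4.5 0.3 3.7
  endloop
 endfacet
 facet normal -0.923 0.229 0.309
  outer loop
   vertex 1.3 3.5 4.3
   vertex 0.3 4.6 0.5
   vertex 0.1 1.5 2.2
  endloop
 endfacet
 facet normal -0.523 -0.448 0.725
  outer loop
   vertex 1.3 3.5 4.3
   vertex 0.1 1.5 2.2
   vertex 3.5 1.9 4.9
  endloop
 endfacet
 facet normal 0.336 0.925 0.179
  outer loop
   vertex 1.3 3.5 4.3
   vertex 5.0 2.6 2.0
   vertex 0.3 4.6 0.5
  endloop
 endfacet
 facet normal 0.454 0.784 0.424
  outer loop
   vertex 1.3 3.5 4.3
   vertex 3.5 1.9 4.9
   vertex 5.0 2.6 2.0
  endloop
 endfacet
 facet normal -0.467 -0.573 0.673
  outer loop
   vertex 2.4 0.8 3.2
   vertex 3.5 1.9 4.9
   vertex 0.1 1.5 2.2
  endloop
 endfacet
 facet normal -0.319 -0.688 0.652
  outer loop
   vertex 2.4 0.8 3.2
   vertex 4.5 0.3 3.7
   vertex 3.5 1.9 4.9
  endloop
 endfacet
 facet normal -0.783 -0.260 -0.566
  outer loop
   vertex 1.2 0.8 1.0
   vertex 0.1 1.5 2.2
   vertex 0.3 4.6 0.5
  endloop
 endfacet
 facet normal -0.088 -0.150 -0.985
  outer loop
   vertex 1.2 0.8 1.0
   vertex 0.3 4.6 0.5
   vertex 3.6 0.7 0.8
  endloop
 endfacet
 facet normal -0.363 -0.910 0.198
  outer loop
   vertex 1.2 0.8 1.0
   vertex 2.4 0.8 3.2
   vertex 0.1 1.5 2.2
  endloop
 endfacet
 facet normal -0.051 -0.991 -0.121
  outer loop
   vertex 1.2 0.8 1.0
   vertex 3.6 0.7 0.8
   vertex 4.5 0.3 3.7
  endloop
 endfacet
 facet normal -0.261 -0.955 0.142
  outer loop
   vertex 1.2 0.8 1.0
   vertex 4.5 0.3 3.7
   vertex 2.4 0.8 3.2
  endloop
 endfacet
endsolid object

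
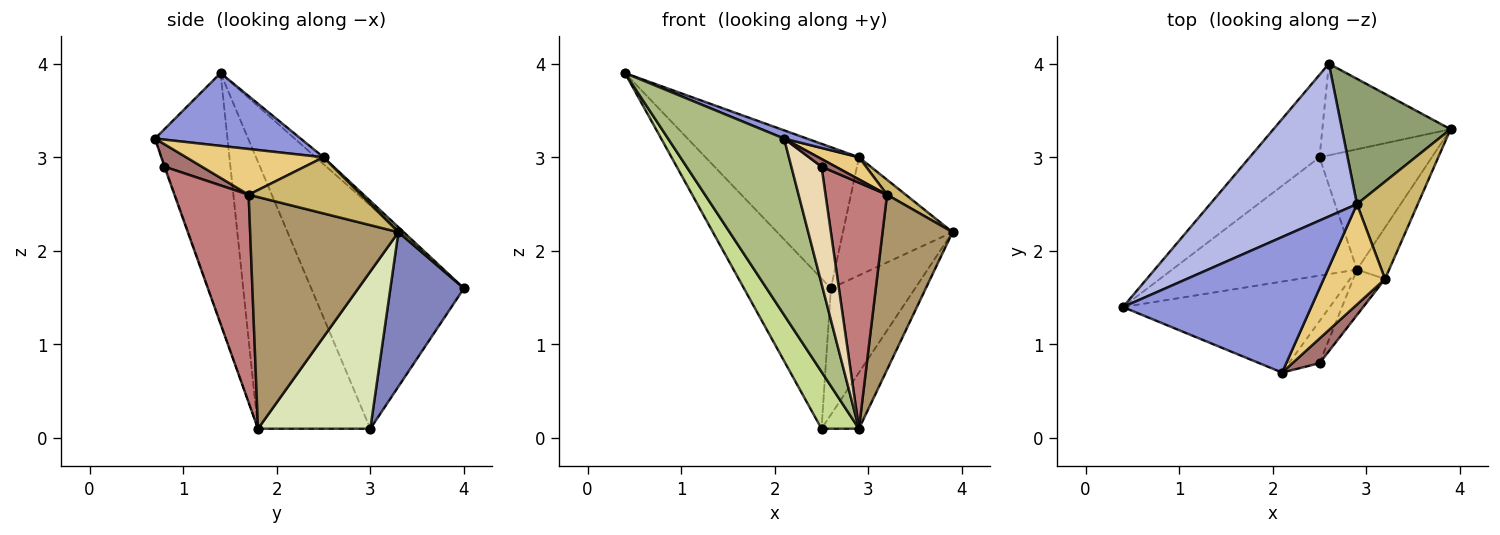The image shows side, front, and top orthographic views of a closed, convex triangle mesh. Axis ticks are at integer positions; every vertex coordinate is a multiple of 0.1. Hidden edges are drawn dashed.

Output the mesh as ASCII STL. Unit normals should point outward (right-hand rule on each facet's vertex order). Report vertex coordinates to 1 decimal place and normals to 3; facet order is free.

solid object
 facet normal -0.839 0.477 -0.262
  outer loop
   vertex 2.6 4.0 1.6
   vertex 2.5 3.0 0.1
   vertex 0.4 1.4 3.9
  endloop
 endfacet
 facet normal 0.577 0.661 -0.479
  outer loop
   vertex 2.6 4.0 1.6
   vertex 3.9 3.3 2.2
   vertex 2.5 3.0 0.1
  endloop
 endfacet
 facet normal 0.360 -0.057 0.931
  outer loop
   vertex 2.9 2.5 3.0
   vertex 0.4 1.4 3.9
   vertex 2.1 0.7 3.2
  endloop
 endfacet
 facet normal -0.034 0.678 0.734
  outer loop
   vertex 2.9 2.5 3.0
   vertex 2.6 4.0 1.6
   vertex 0.4 1.4 3.9
  endloop
 endfacet
 facet normal 0.033 0.686 0.727
  outer loop
   vertex 2.9 2.5 3.0
   vertex 3.9 3.3 2.2
   vertex 2.6 4.0 1.6
  endloop
 endfacet
 facet normal -0.485 -0.777 -0.401
  outer loop
   vertex 2.9 1.8 0.1
   vertex 2.1 0.7 3.2
   vertex 0.4 1.4 3.9
  endloop
 endfacet
 facet normal -0.793 -0.264 -0.549
  outer loop
   vertex 2.9 1.8 0.1
   vertex 0.4 1.4 3.9
   vertex 2.5 3.0 0.1
  endloop
 endfacet
 facet normal 0.785 0.262 -0.561
  outer loop
   vertex 2.9 1.8 0.1
   vertex 2.5 3.0 0.1
   vertex 3.9 3.3 2.2
  endloop
 endfacet
 facet normal 0.897 -0.424 -0.125
  outer loop
   vertex 3.2 1.7 2.6
   vertex 2.9 1.8 0.1
   vertex 3.9 3.3 2.2
  endloop
 endfacet
 facet normal 0.674 -0.112 0.730
  outer loop
   vertex 3.2 1.7 2.6
   vertex 3.9 3.3 2.2
   vertex 2.9 2.5 3.0
  endloop
 endfacet
 facet normal 0.589 -0.174 0.789
  outer loop
   vertex 3.2 1.7 2.6
   vertex 2.9 2.5 3.0
   vertex 2.1 0.7 3.2
  endloop
 endfacet
 facet normal -0.019 -0.941 -0.339
  outer loop
   vertex 2.5 0.8 2.9
   vertex 2.1 0.7 3.2
   vertex 2.9 1.8 0.1
  endloop
 endfacet
 facet normal 0.620 -0.233 0.749
  outer loop
   vertex 2.5 0.8 2.9
   vertex 3.2 1.7 2.6
   vertex 2.1 0.7 3.2
  endloop
 endfacet
 facet normal 0.765 -0.634 -0.117
  outer loop
   vertex 2.5 0.8 2.9
   vertex 2.9 1.8 0.1
   vertex 3.2 1.7 2.6
  endloop
 endfacet
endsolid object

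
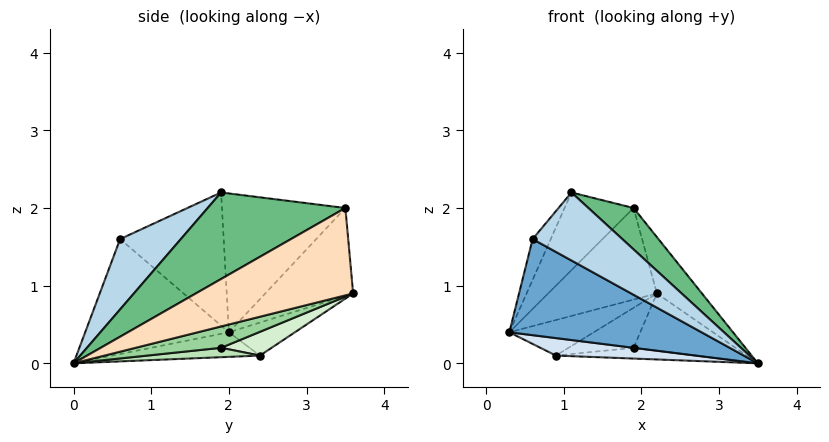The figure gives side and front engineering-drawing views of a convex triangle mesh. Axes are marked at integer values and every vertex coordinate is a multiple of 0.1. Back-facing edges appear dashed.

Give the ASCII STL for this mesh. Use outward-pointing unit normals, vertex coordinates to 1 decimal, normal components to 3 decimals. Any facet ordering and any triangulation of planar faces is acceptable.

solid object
 facet normal -0.471 -0.630 -0.617
  outer loop
   vertex 0.6 0.6 1.6
   vertex 0.3 2.0 0.4
   vertex 3.5 0.0 0.0
  endloop
 endfacet
 facet normal -0.899 0.157 0.408
  outer loop
   vertex 0.6 0.6 1.6
   vertex 1.1 1.9 2.2
   vertex 0.3 2.0 0.4
  endloop
 endfacet
 facet normal 0.337 -0.498 0.799
  outer loop
   vertex 0.6 0.6 1.6
   vertex 3.5 0.0 0.0
   vertex 1.1 1.9 2.2
  endloop
 endfacet
 facet normal -0.282 -0.267 -0.921
  outer loop
   vertex 0.9 2.4 0.1
   vertex 3.5 0.0 0.0
   vertex 0.3 2.0 0.4
  endloop
 endfacet
 facet normal -0.606 0.775 -0.178
  outer loop
   vertex 0.9 2.4 0.1
   vertex 0.3 2.0 0.4
   vertex 2.2 3.6 0.9
  endloop
 endfacet
 facet normal -0.625 0.774 -0.100
  outer loop
   vertex 1.9 3.5 2.0
   vertex 2.2 3.6 0.9
   vertex 0.3 2.0 0.4
  endloop
 endfacet
 facet normal -0.806 0.451 0.383
  outer loop
   vertex 1.9 3.5 2.0
   vertex 0.3 2.0 0.4
   vertex 1.1 1.9 2.2
  endloop
 endfacet
 facet normal 0.924 0.265 0.276
  outer loop
   vertex 1.9 3.5 2.0
   vertex 3.5 0.0 0.0
   vertex 2.2 3.6 0.9
  endloop
 endfacet
 facet normal 0.578 -0.190 0.794
  outer loop
   vertex 1.9 3.5 2.0
   vertex 1.1 1.9 2.2
   vertex 3.5 0.0 0.0
  endloop
 endfacet
 facet normal 0.273 0.325 -0.906
  outer loop
   vertex 1.9 1.9 0.2
   vertex 2.2 3.6 0.9
   vertex 3.5 0.0 0.0
  endloop
 endfacet
 facet normal 0.243 0.302 -0.922
  outer loop
   vertex 1.9 1.9 0.2
   vertex 3.5 0.0 0.0
   vertex 0.9 2.4 0.1
  endloop
 endfacet
 facet normal 0.256 0.329 -0.909
  outer loop
   vertex 1.9 1.9 0.2
   vertex 0.9 2.4 0.1
   vertex 2.2 3.6 0.9
  endloop
 endfacet
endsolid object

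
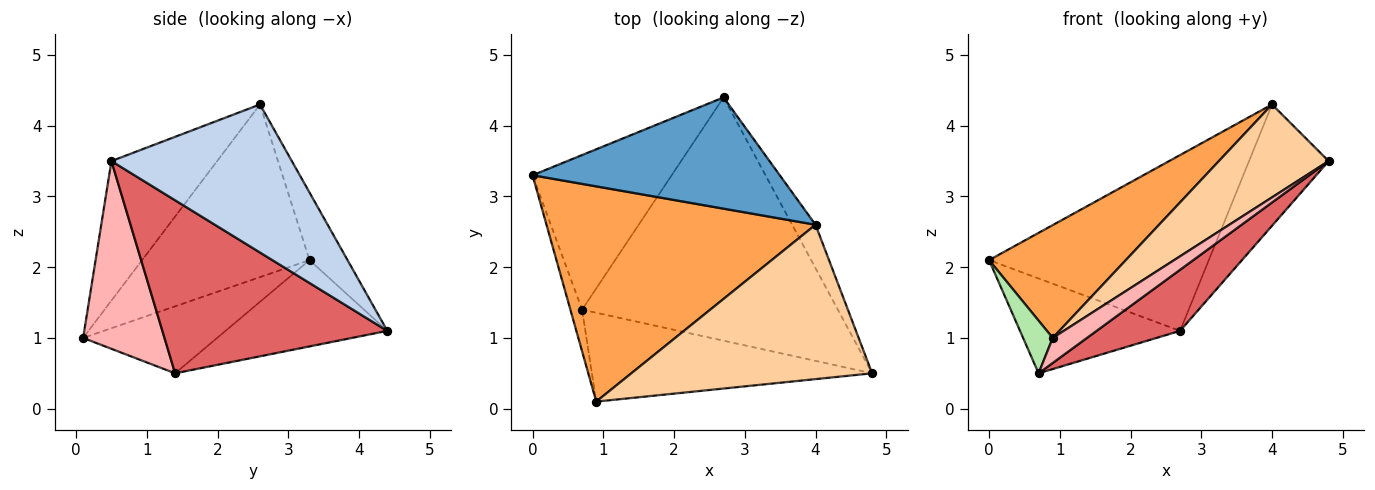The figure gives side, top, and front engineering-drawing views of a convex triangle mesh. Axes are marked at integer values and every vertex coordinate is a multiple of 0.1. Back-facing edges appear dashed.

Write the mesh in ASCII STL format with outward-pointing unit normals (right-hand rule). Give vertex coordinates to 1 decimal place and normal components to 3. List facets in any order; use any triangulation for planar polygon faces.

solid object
 facet normal -0.145 0.836 0.529
  outer loop
   vertex 4.0 2.6 4.3
   vertex 2.7 4.4 1.1
   vertex 0.0 3.3 2.1
  endloop
 endfacet
 facet normal 0.905 0.399 -0.143
  outer loop
   vertex 4.0 2.6 4.3
   vertex 4.8 0.5 3.5
   vertex 2.7 4.4 1.1
  endloop
 endfacet
 facet normal -0.494 -0.404 0.770
  outer loop
   vertex 4.0 2.6 4.3
   vertex 0.0 3.3 2.1
   vertex 0.9 0.1 1.0
  endloop
 endfacet
 facet normal -0.445 -0.462 0.768
  outer loop
   vertex 4.0 2.6 4.3
   vertex 0.9 0.1 1.0
   vertex 4.8 0.5 3.5
  endloop
 endfacet
 facet normal -0.467 0.462 -0.754
  outer loop
   vertex 0.7 1.4 0.5
   vertex 0.0 3.3 2.1
   vertex 2.7 4.4 1.1
  endloop
 endfacet
 facet normal -0.962 -0.213 -0.168
  outer loop
   vertex 0.7 1.4 0.5
   vertex 0.9 0.1 1.0
   vertex 0.0 3.3 2.1
  endloop
 endfacet
 facet normal 0.549 -0.204 -0.811
  outer loop
   vertex 0.7 1.4 0.5
   vertex 2.7 4.4 1.1
   vertex 4.8 0.5 3.5
  endloop
 endfacet
 facet normal 0.542 -0.228 -0.809
  outer loop
   vertex 0.7 1.4 0.5
   vertex 4.8 0.5 3.5
   vertex 0.9 0.1 1.0
  endloop
 endfacet
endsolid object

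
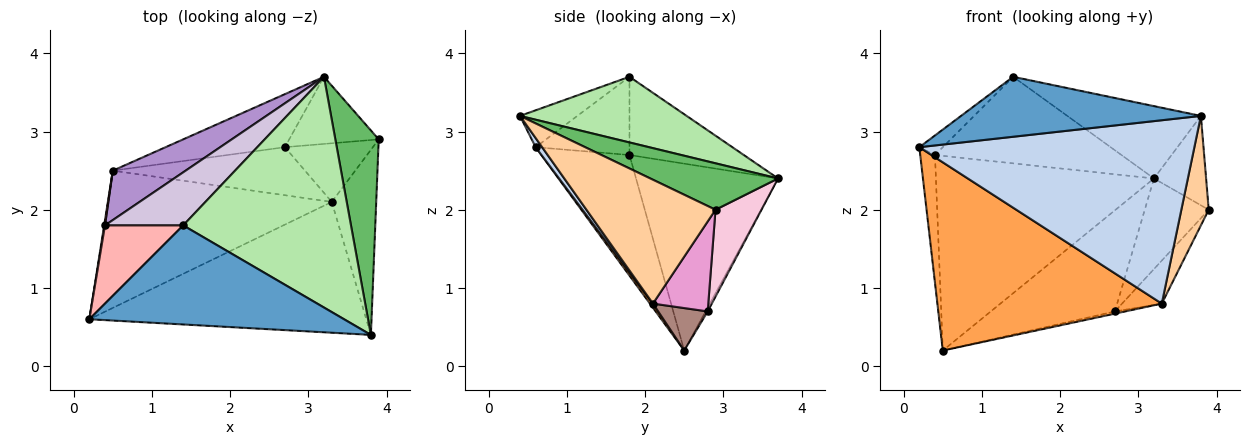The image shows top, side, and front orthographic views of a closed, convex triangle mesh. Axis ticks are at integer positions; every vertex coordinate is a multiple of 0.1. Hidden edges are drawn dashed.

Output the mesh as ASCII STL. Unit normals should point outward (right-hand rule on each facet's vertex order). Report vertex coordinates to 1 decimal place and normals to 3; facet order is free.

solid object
 facet normal -0.123 -0.514 0.849
  outer loop
   vertex 1.4 1.8 3.7
   vertex 0.2 0.6 2.8
   vertex 3.8 0.4 3.2
  endloop
 endfacet
 facet normal 0.019 -0.814 -0.581
  outer loop
   vertex 3.3 2.1 0.8
   vertex 3.8 0.4 3.2
   vertex 0.2 0.6 2.8
  endloop
 endfacet
 facet normal 0.011 -0.808 -0.589
  outer loop
   vertex 3.3 2.1 0.8
   vertex 0.2 0.6 2.8
   vertex 0.5 2.5 0.2
  endloop
 endfacet
 facet normal 0.923 -0.196 -0.331
  outer loop
   vertex 3.3 2.1 0.8
   vertex 3.9 2.9 2.0
   vertex 3.8 0.4 3.2
  endloop
 endfacet
 facet normal 0.700 0.286 0.654
  outer loop
   vertex 3.2 3.7 2.4
   vertex 3.8 0.4 3.2
   vertex 3.9 2.9 2.0
  endloop
 endfacet
 facet normal 0.350 0.280 0.894
  outer loop
   vertex 3.2 3.7 2.4
   vertex 1.4 1.8 3.7
   vertex 3.8 0.4 3.2
  endloop
 endfacet
 facet normal -0.986 0.165 0.007
  outer loop
   vertex 0.4 1.8 2.7
   vertex 0.5 2.5 0.2
   vertex 0.2 0.6 2.8
  endloop
 endfacet
 facet normal -0.696 0.174 0.696
  outer loop
   vertex 0.4 1.8 2.7
   vertex 0.2 0.6 2.8
   vertex 1.4 1.8 3.7
  endloop
 endfacet
 facet normal -0.534 0.820 0.208
  outer loop
   vertex 0.4 1.8 2.7
   vertex 3.2 3.7 2.4
   vertex 0.5 2.5 0.2
  endloop
 endfacet
 facet normal -0.463 0.756 0.463
  outer loop
   vertex 0.4 1.8 2.7
   vertex 1.4 1.8 3.7
   vertex 3.2 3.7 2.4
  endloop
 endfacet
 facet normal 0.216 0.045 -0.975
  outer loop
   vertex 2.7 2.8 0.7
   vertex 3.3 2.1 0.8
   vertex 0.5 2.5 0.2
  endloop
 endfacet
 facet normal -0.015 0.886 -0.464
  outer loop
   vertex 2.7 2.8 0.7
   vertex 0.5 2.5 0.2
   vertex 3.2 3.7 2.4
  endloop
 endfacet
 facet normal 0.636 0.456 -0.622
  outer loop
   vertex 2.7 2.8 0.7
   vertex 3.9 2.9 2.0
   vertex 3.3 2.1 0.8
  endloop
 endfacet
 facet normal 0.500 0.696 -0.515
  outer loop
   vertex 2.7 2.8 0.7
   vertex 3.2 3.7 2.4
   vertex 3.9 2.9 2.0
  endloop
 endfacet
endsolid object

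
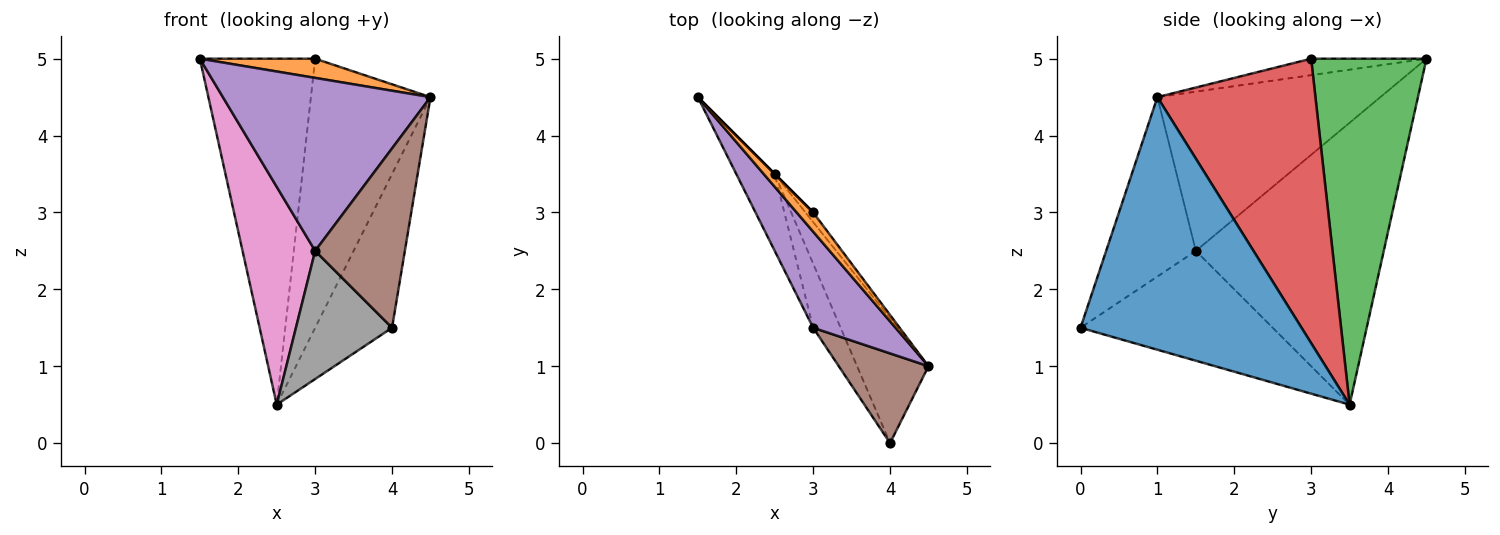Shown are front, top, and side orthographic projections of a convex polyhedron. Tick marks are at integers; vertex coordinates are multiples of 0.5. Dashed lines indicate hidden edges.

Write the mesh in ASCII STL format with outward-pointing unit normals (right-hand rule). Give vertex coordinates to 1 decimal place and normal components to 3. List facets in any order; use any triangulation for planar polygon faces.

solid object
 facet normal 0.913 0.317 -0.258
  outer loop
   vertex 2.5 3.5 0.5
   vertex 4.5 1.0 4.5
   vertex 4.0 0.0 1.5
  endloop
 endfacet
 facet normal -0.577 -0.577 0.577
  outer loop
   vertex 3.0 3.0 5.0
   vertex 1.5 4.5 5.0
   vertex 4.5 1.0 4.5
  endloop
 endfacet
 facet normal 0.707 0.707 0.000
  outer loop
   vertex 3.0 3.0 5.0
   vertex 2.5 3.5 0.5
   vertex 1.5 4.5 5.0
  endloop
 endfacet
 facet normal 0.797 0.603 -0.022
  outer loop
   vertex 3.0 3.0 5.0
   vertex 4.5 1.0 4.5
   vertex 2.5 3.5 0.5
  endloop
 endfacet
 facet normal -0.684 -0.637 0.354
  outer loop
   vertex 3.0 1.5 2.5
   vertex 4.5 1.0 4.5
   vertex 1.5 4.5 5.0
  endloop
 endfacet
 facet normal -0.667 -0.667 0.333
  outer loop
   vertex 3.0 1.5 2.5
   vertex 4.0 0.0 1.5
   vertex 4.5 1.0 4.5
  endloop
 endfacet
 facet normal -0.925 -0.358 -0.126
  outer loop
   vertex 3.0 1.5 2.5
   vertex 1.5 4.5 5.0
   vertex 2.5 3.5 0.5
  endloop
 endfacet
 facet normal -0.873 -0.436 -0.218
  outer loop
   vertex 3.0 1.5 2.5
   vertex 2.5 3.5 0.5
   vertex 4.0 0.0 1.5
  endloop
 endfacet
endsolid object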